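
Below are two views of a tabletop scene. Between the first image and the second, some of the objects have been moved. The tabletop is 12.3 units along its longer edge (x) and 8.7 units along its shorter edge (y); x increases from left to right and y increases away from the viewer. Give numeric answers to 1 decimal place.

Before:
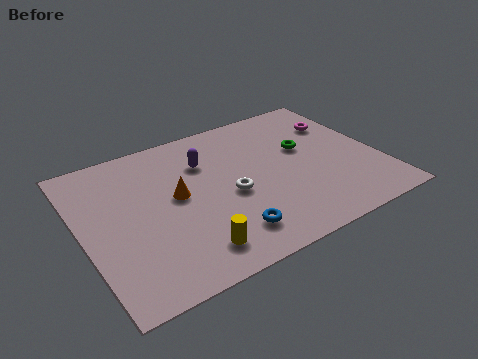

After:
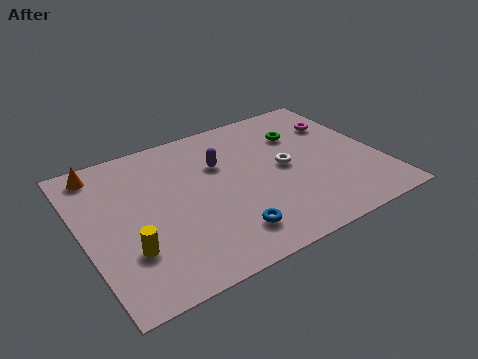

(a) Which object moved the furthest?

the orange cone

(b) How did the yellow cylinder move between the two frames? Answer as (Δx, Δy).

(-2.4, 1.1)

The yellow cylinder was at about (4.0, 1.5) and moved to about (1.6, 2.6).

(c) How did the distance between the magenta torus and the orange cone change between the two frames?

+2.7

The distance was about 7.4 in the first image and 10.1 in the second, so they moved 2.7 units further apart.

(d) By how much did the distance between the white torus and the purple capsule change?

+0.4

They were about 2.5 units apart before and 2.9 after — 0.4 units further apart.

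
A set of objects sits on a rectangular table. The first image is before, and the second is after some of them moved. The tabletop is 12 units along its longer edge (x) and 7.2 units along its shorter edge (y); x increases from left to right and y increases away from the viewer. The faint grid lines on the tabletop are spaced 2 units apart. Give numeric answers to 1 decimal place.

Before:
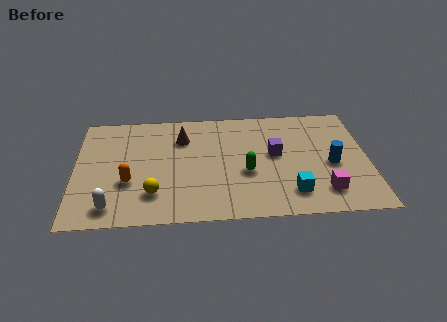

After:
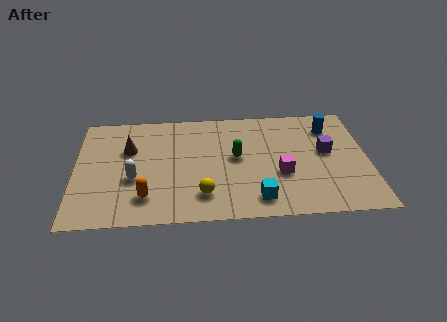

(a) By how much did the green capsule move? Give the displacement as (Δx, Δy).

(-0.4, 1.0)

The green capsule started near (7.0, 2.9) and ended near (6.6, 3.9).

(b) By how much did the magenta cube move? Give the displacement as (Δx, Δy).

(-1.7, 1.2)

The magenta cube was at about (10.1, 1.5) and moved to about (8.4, 2.7).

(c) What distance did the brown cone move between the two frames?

2.3

The brown cone moved from about (4.4, 5.3) to (2.2, 4.7), a distance of √(2.2² + 0.6²) ≈ 2.3.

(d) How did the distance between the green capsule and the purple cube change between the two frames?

+2.1

The distance was about 1.6 in the first image and 3.7 in the second, so they moved 2.1 units further apart.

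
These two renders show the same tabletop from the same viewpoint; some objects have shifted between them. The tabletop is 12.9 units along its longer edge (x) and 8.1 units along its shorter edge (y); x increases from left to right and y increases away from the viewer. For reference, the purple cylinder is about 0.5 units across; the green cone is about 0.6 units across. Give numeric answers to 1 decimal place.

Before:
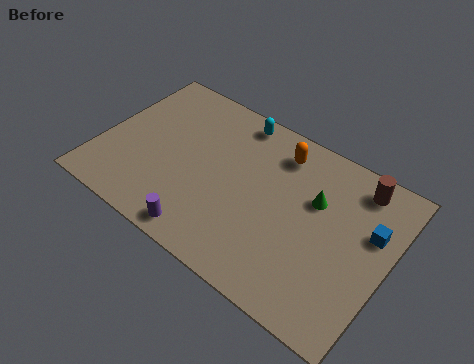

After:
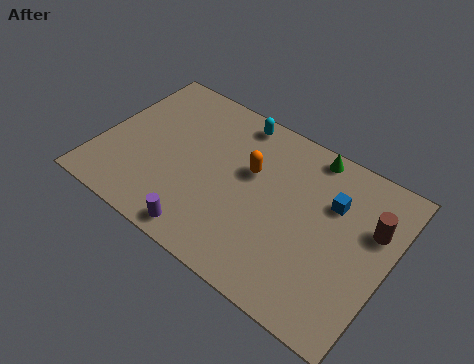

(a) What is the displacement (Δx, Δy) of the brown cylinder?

(0.9, -1.6)

The brown cylinder was at about (11.1, 6.9) and moved to about (12.0, 5.3).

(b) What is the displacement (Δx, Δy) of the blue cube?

(-1.8, 0.4)

From the two frames, the blue cube sits at roughly (12.0, 5.1) before and (10.2, 5.5) after.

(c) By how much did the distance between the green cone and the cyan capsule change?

-1.1

The distance was about 4.5 in the first image and 3.4 in the second, so they moved 1.1 units closer together.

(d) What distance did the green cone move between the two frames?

2.2

The green cone moved from about (9.5, 5.2) to (8.9, 7.3), a distance of √(0.6² + 2.1²) ≈ 2.2.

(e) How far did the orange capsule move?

1.9

The orange capsule moved from about (7.6, 6.6) to (6.6, 5.0), a distance of √(1.0² + 1.6²) ≈ 1.9.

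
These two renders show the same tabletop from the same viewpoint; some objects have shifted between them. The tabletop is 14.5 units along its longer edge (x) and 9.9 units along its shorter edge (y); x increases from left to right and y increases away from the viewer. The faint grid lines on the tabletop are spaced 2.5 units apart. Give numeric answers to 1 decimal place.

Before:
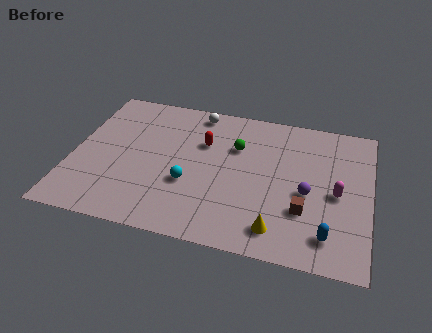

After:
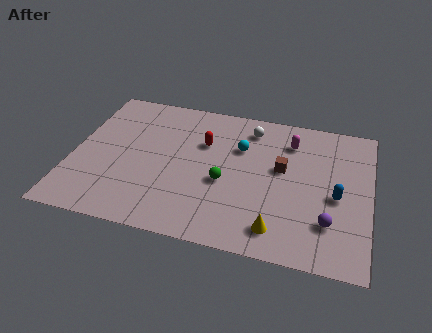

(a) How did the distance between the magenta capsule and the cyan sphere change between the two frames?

-4.6

Before: roughly 7.2 units apart; after: 2.6. That's 4.6 units closer together.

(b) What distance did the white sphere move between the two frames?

2.8

The white sphere was near (5.8, 8.8) before and (8.5, 8.2) after, so it travelled √(2.7² + 0.6²) ≈ 2.8 units.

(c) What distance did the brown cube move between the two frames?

2.9

The brown cube moved from about (11.4, 3.1) to (10.2, 5.7), a distance of √(1.2² + 2.6²) ≈ 2.9.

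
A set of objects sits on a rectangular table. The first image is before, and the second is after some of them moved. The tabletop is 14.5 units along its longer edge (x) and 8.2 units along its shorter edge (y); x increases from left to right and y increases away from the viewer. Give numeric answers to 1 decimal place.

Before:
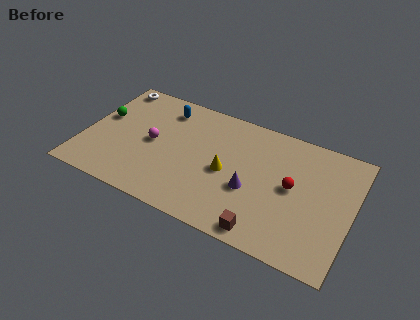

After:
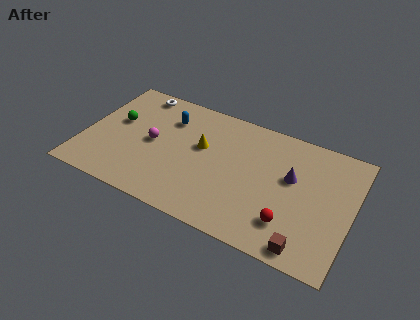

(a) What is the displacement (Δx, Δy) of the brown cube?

(2.2, 0.0)

From the two frames, the brown cube sits at roughly (10.2, 0.9) before and (12.4, 0.9) after.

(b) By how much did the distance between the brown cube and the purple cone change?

+1.7

The distance was about 2.5 in the first image and 4.2 in the second, so they moved 1.7 units further apart.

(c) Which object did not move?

the magenta sphere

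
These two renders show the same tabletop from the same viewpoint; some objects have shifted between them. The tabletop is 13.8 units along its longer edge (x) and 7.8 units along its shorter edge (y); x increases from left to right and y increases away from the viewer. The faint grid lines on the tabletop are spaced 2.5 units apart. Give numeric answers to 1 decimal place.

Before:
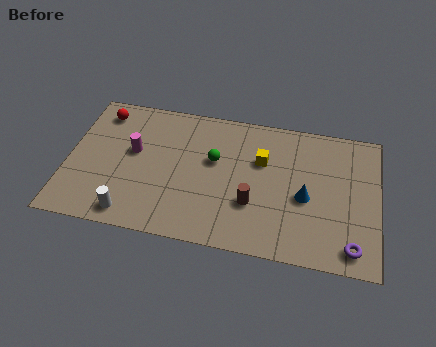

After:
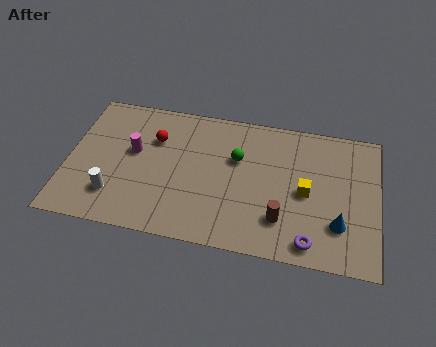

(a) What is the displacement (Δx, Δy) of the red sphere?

(2.5, -1.1)

From the two frames, the red sphere sits at roughly (1.3, 6.5) before and (3.8, 5.4) after.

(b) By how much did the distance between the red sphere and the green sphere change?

-1.8

The distance was about 5.5 in the first image and 3.7 in the second, so they moved 1.8 units closer together.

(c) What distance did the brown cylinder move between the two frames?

1.4

From (8.3, 2.6) to (9.6, 2.0), the brown cylinder covered √(1.3² + 0.6²) ≈ 1.4 units.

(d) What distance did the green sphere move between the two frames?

1.0

The green sphere moved from about (6.5, 4.7) to (7.5, 5.0), a distance of √(1.0² + 0.3²) ≈ 1.0.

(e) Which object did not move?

the magenta cylinder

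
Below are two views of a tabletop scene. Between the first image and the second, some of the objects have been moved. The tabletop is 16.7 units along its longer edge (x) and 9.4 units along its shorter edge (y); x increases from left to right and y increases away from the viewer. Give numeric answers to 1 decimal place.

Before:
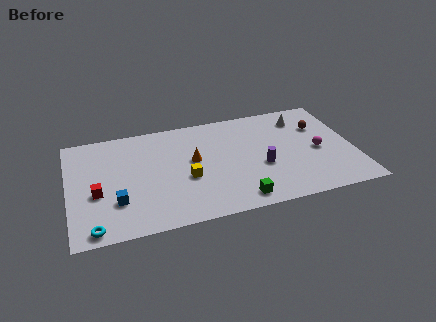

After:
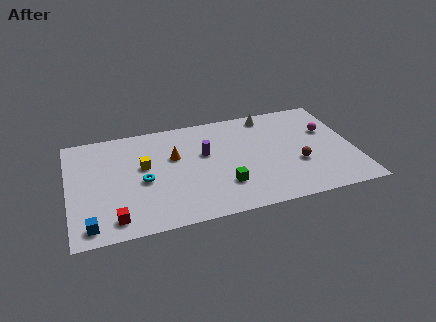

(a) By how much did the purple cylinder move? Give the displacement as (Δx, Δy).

(-3.2, 2.0)

From the two frames, the purple cylinder sits at roughly (11.2, 3.7) before and (8.0, 5.7) after.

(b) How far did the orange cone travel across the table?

1.3

From (7.3, 5.3) to (6.2, 5.9), the orange cone covered √(1.1² + 0.6²) ≈ 1.3 units.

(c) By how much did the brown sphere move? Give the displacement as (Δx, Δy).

(-1.6, -3.1)

The brown sphere started near (14.9, 6.5) and ended near (13.3, 3.4).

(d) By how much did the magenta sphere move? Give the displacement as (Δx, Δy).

(0.7, 1.7)

The magenta sphere was at about (14.6, 4.3) and moved to about (15.3, 6.0).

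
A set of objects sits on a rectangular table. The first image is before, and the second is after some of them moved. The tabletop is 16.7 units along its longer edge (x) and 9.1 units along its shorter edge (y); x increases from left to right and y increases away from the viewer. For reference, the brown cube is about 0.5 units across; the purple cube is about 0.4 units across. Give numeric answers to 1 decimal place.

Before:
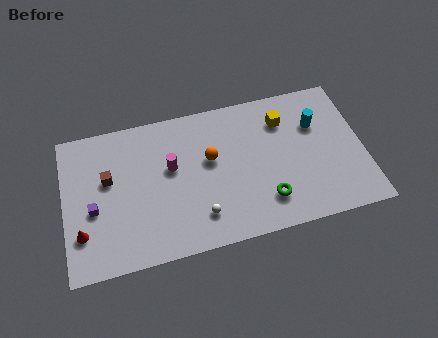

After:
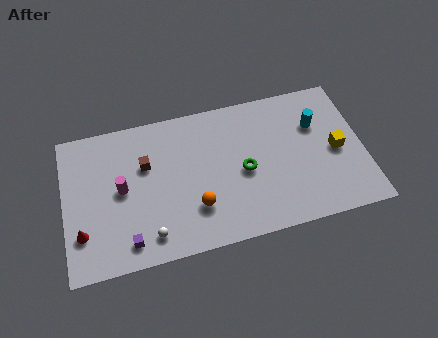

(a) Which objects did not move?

the red cone and the cyan cylinder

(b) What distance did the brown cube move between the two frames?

2.1

The brown cube was near (2.5, 5.5) before and (4.6, 5.9) after, so it travelled √(2.1² + 0.4²) ≈ 2.1 units.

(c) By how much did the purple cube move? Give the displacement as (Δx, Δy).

(1.8, -2.4)

The purple cube was at about (1.6, 3.8) and moved to about (3.4, 1.4).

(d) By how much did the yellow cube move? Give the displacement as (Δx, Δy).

(2.8, -2.6)

From the two frames, the yellow cube sits at roughly (12.4, 6.9) before and (15.2, 4.3) after.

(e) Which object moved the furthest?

the yellow cube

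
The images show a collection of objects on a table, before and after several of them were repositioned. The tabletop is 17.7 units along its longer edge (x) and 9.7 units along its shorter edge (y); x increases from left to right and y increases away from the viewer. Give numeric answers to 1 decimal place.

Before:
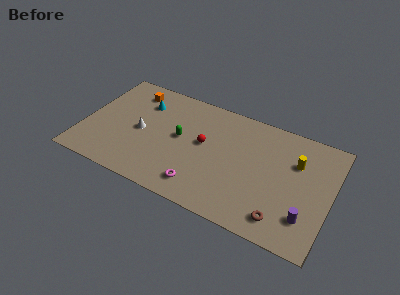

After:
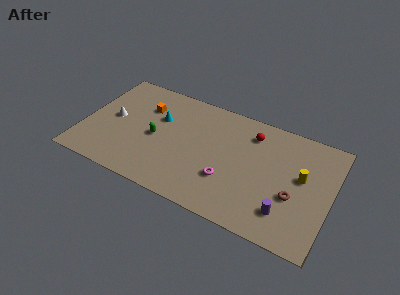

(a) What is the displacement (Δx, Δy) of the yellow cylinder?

(0.5, -1.1)

The yellow cylinder was at about (15.1, 6.6) and moved to about (15.6, 5.5).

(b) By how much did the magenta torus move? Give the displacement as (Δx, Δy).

(1.8, 1.4)

From the two frames, the magenta torus sits at roughly (8.8, 1.7) before and (10.6, 3.1) after.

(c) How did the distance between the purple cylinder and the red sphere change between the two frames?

-1.9

They were about 8.2 units apart before and 6.3 after — 1.9 units closer together.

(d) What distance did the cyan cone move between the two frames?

1.6

From (3.9, 7.2) to (5.2, 6.3), the cyan cone covered √(1.3² + 0.9²) ≈ 1.6 units.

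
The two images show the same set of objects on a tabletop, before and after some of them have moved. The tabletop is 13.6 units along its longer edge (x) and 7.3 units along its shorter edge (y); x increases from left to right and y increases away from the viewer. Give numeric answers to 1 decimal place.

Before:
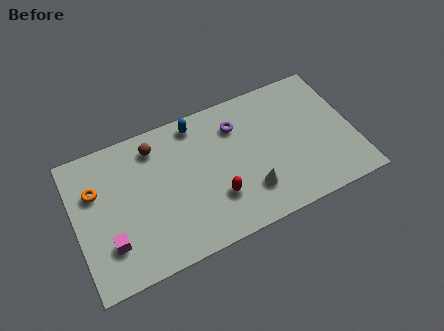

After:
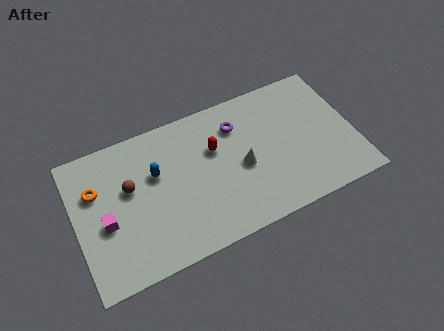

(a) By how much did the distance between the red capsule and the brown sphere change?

-0.4

Before: roughly 4.6 units apart; after: 4.2. That's 0.4 units closer together.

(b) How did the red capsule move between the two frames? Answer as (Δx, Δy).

(0.2, 2.5)

The red capsule started near (6.7, 2.2) and ended near (6.9, 4.7).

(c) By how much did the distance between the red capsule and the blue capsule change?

-1.3

They were about 4.2 units apart before and 2.9 after — 1.3 units closer together.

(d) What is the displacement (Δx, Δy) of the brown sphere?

(-1.4, -1.6)

The brown sphere was at about (4.1, 6.0) and moved to about (2.7, 4.4).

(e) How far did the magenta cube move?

1.1

The magenta cube moved from about (1.5, 2.0) to (1.4, 3.1), a distance of √(0.1² + 1.1²) ≈ 1.1.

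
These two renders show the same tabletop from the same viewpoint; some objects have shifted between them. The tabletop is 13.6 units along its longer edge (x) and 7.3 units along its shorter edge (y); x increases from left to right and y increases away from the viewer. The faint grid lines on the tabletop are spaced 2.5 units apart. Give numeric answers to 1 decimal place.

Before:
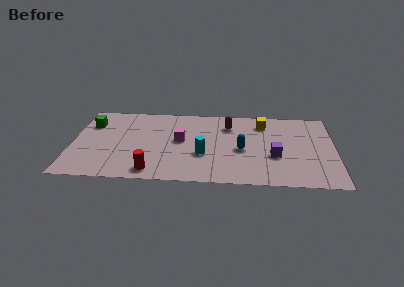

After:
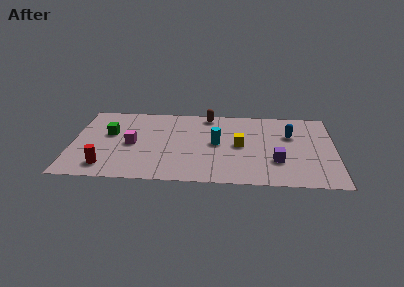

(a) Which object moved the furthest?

the blue capsule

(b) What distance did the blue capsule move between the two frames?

2.9

The blue capsule moved from about (8.8, 3.3) to (11.3, 4.8), a distance of √(2.5² + 1.5²) ≈ 2.9.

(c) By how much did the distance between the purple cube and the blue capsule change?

+0.8

The distance was about 1.8 in the first image and 2.6 in the second, so they moved 0.8 units further apart.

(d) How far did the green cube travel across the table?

1.3

The green cube was near (0.9, 5.3) before and (1.9, 4.4) after, so it travelled √(1.0² + 0.9²) ≈ 1.3 units.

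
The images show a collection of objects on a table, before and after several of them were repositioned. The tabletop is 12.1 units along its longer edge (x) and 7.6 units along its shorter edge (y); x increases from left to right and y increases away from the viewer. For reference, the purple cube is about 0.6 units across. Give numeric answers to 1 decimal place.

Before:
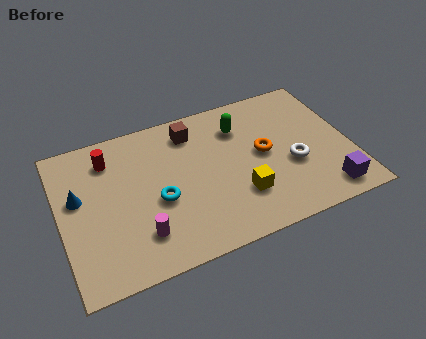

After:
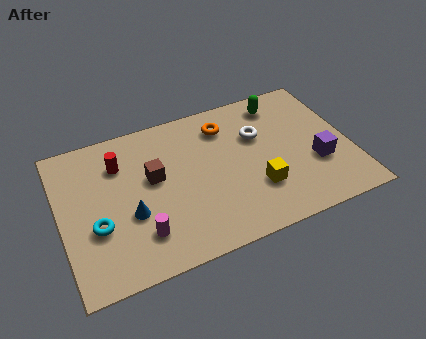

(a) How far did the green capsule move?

1.9

From (7.7, 5.7) to (9.5, 6.4), the green capsule covered √(1.8² + 0.7²) ≈ 1.9 units.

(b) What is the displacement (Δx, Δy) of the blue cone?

(2.0, -1.6)

The blue cone was at about (0.8, 4.5) and moved to about (2.8, 2.9).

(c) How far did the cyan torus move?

2.6

The cyan torus was near (4.0, 3.2) before and (1.4, 2.8) after, so it travelled √(2.6² + 0.4²) ≈ 2.6 units.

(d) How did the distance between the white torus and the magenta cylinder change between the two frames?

-0.4

The distance was about 6.6 in the first image and 6.2 in the second, so they moved 0.4 units closer together.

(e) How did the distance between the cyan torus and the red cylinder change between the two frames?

-0.3

The distance was about 3.3 in the first image and 3.0 in the second, so they moved 0.3 units closer together.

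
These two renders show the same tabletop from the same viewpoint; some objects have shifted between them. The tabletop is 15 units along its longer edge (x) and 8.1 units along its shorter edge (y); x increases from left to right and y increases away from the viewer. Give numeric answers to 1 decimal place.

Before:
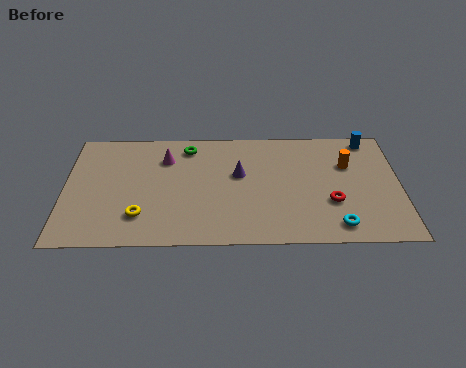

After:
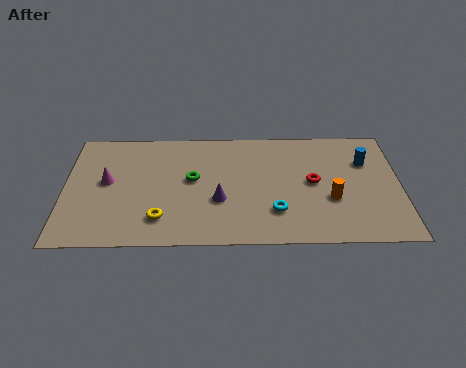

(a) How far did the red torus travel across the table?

1.6

From (11.9, 2.8) to (11.1, 4.2), the red torus covered √(0.8² + 1.4²) ≈ 1.6 units.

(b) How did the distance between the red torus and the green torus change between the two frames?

-2.1

Before: roughly 7.5 units apart; after: 5.4. That's 2.1 units closer together.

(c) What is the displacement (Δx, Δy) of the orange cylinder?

(-0.8, -2.4)

The orange cylinder was at about (12.7, 5.4) and moved to about (11.9, 3.0).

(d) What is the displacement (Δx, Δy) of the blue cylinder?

(-0.2, -1.6)

The blue cylinder was at about (13.7, 7.2) and moved to about (13.5, 5.6).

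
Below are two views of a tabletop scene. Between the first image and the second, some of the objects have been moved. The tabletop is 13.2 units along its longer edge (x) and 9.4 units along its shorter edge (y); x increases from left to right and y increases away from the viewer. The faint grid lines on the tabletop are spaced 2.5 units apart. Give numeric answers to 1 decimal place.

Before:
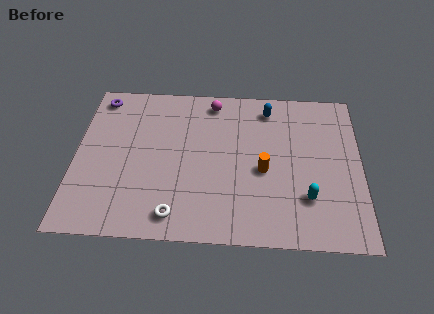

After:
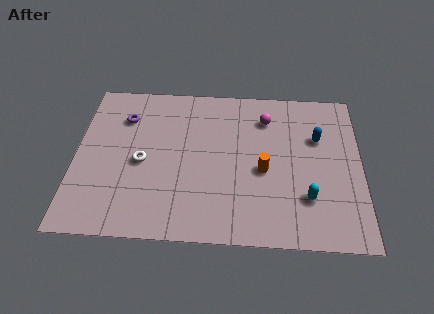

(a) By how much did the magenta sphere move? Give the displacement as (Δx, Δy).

(2.5, -0.9)

The magenta sphere was at about (6.3, 8.2) and moved to about (8.8, 7.3).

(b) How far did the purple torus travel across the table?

1.7

The purple torus was near (1.0, 8.2) before and (2.2, 7.0) after, so it travelled √(1.2² + 1.2²) ≈ 1.7 units.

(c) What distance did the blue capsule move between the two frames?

2.9

The blue capsule was near (8.9, 7.9) before and (11.2, 6.2) after, so it travelled √(2.3² + 1.7²) ≈ 2.9 units.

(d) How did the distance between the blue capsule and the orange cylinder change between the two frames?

-0.5

The distance was about 3.8 in the first image and 3.3 in the second, so they moved 0.5 units closer together.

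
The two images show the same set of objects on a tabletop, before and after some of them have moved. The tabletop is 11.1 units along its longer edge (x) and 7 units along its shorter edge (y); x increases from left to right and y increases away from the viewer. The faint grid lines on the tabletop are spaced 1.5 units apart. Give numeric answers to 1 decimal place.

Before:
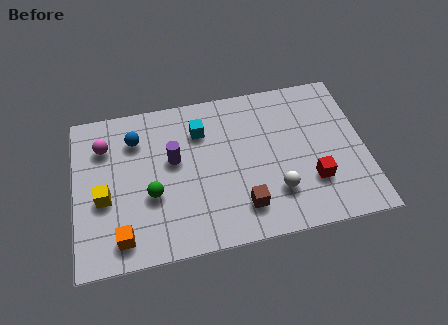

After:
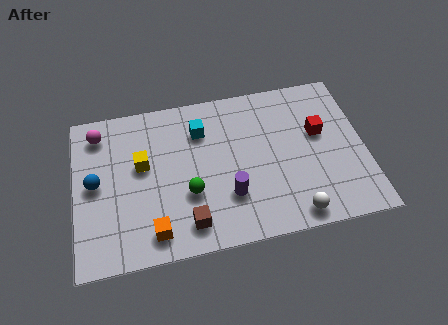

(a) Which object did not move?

the cyan cube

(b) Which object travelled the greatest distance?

the purple cylinder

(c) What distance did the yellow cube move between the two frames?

1.9

From (1.1, 2.9) to (2.6, 4.1), the yellow cube covered √(1.5² + 1.2²) ≈ 1.9 units.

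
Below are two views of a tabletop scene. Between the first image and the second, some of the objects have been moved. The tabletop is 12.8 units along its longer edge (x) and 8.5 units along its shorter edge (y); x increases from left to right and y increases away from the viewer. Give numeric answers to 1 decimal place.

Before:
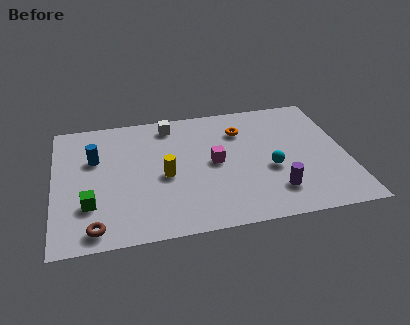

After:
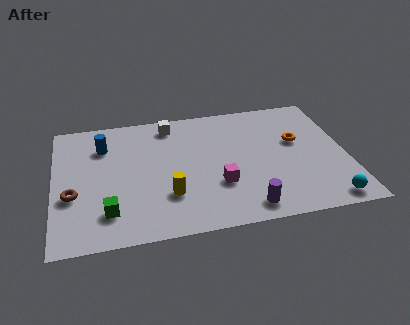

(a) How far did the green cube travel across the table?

1.0

From (1.5, 2.5) to (2.3, 1.9), the green cube covered √(0.8² + 0.6²) ≈ 1.0 units.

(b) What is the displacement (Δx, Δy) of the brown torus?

(-0.9, 2.2)

From the two frames, the brown torus sits at roughly (1.7, 1.0) before and (0.8, 3.2) after.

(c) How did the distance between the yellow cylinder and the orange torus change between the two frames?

+2.1

Before: roughly 4.3 units apart; after: 6.4. That's 2.1 units further apart.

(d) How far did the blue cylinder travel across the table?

0.9

The blue cylinder was near (1.8, 5.5) before and (2.2, 6.3) after, so it travelled √(0.4² + 0.8²) ≈ 0.9 units.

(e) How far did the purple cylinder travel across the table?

1.5

From (9.5, 1.9) to (8.2, 1.1), the purple cylinder covered √(1.3² + 0.8²) ≈ 1.5 units.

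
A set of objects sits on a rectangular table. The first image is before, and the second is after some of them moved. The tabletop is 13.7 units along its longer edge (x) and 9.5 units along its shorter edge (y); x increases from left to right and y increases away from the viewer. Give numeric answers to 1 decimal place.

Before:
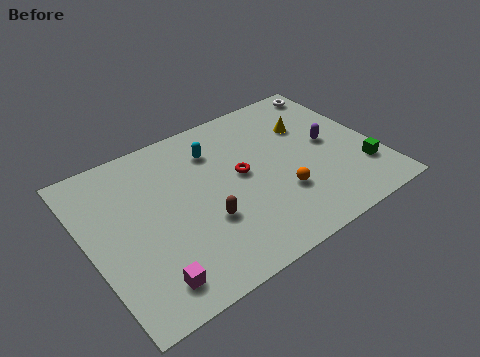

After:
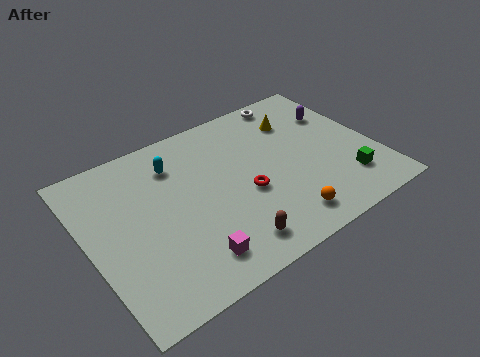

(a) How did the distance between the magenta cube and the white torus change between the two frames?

-3.2

They were about 12.6 units apart before and 9.4 after — 3.2 units closer together.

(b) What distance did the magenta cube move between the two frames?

2.0

From (2.2, 1.5) to (4.2, 1.7), the magenta cube covered √(2.0² + 0.2²) ≈ 2.0 units.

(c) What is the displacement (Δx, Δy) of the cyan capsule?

(-1.9, 0.1)

The cyan capsule was at about (6.4, 7.2) and moved to about (4.5, 7.3).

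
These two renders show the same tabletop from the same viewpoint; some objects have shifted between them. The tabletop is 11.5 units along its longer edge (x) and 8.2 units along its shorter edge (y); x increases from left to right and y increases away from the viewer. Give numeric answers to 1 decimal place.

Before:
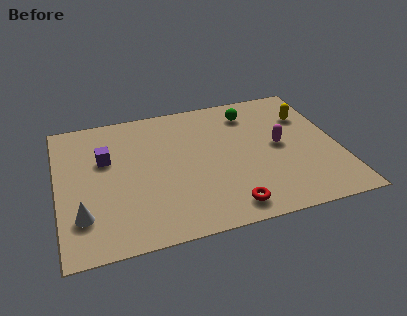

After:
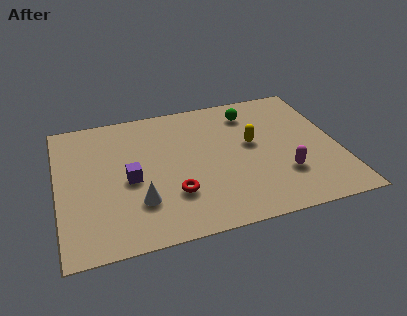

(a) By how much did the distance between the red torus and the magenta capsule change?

+0.6

They were about 3.9 units apart before and 4.5 after — 0.6 units further apart.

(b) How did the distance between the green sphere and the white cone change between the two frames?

-2.0

They were about 8.5 units apart before and 6.5 after — 2.0 units closer together.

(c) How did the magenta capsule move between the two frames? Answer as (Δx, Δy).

(0.0, -1.8)

The magenta capsule was at about (9.1, 4.2) and moved to about (9.1, 2.4).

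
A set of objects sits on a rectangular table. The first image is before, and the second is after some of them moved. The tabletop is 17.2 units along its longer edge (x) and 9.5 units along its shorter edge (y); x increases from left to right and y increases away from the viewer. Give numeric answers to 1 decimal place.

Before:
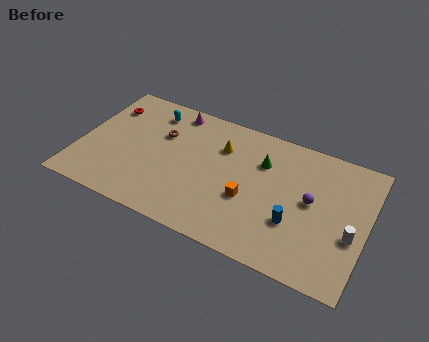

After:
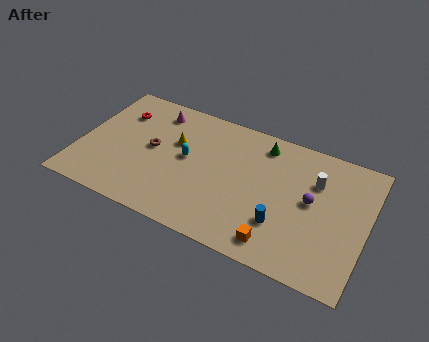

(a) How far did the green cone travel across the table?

1.3

The green cone moved from about (10.8, 6.7) to (10.7, 8.0), a distance of √(0.1² + 1.3²) ≈ 1.3.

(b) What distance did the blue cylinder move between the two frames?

0.8

The blue cylinder moved from about (13.1, 3.2) to (12.4, 2.8), a distance of √(0.7² + 0.4²) ≈ 0.8.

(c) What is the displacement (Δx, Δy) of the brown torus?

(-0.4, -1.3)

The brown torus started near (4.7, 6.3) and ended near (4.3, 5.0).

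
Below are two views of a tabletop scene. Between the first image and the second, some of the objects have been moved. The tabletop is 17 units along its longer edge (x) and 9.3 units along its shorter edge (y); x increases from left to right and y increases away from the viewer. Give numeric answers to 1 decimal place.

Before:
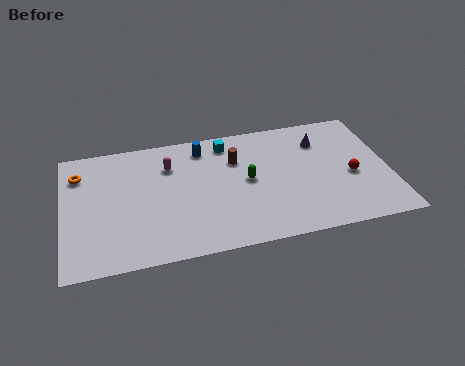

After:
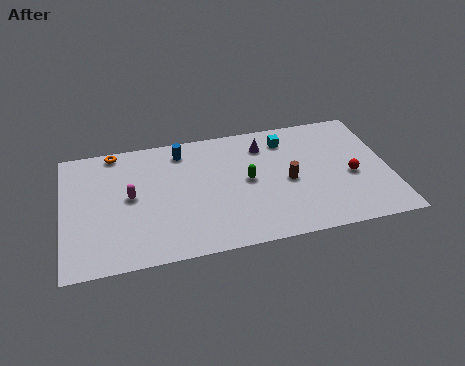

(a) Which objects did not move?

the green capsule and the red sphere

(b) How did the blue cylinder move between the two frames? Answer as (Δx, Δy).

(-1.1, 0.0)

The blue cylinder was at about (7.4, 7.8) and moved to about (6.3, 7.8).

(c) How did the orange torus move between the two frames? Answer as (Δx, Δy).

(1.9, 1.4)

From the two frames, the orange torus sits at roughly (0.9, 7.1) before and (2.8, 8.5) after.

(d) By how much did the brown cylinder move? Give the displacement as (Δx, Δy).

(2.6, -2.2)

The brown cylinder started near (9.1, 6.5) and ended near (11.7, 4.3).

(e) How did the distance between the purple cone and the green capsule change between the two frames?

-1.9

Before: roughly 4.6 units apart; after: 2.7. That's 1.9 units closer together.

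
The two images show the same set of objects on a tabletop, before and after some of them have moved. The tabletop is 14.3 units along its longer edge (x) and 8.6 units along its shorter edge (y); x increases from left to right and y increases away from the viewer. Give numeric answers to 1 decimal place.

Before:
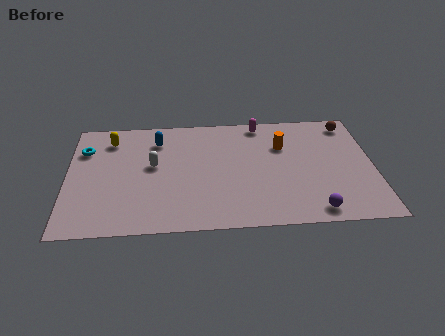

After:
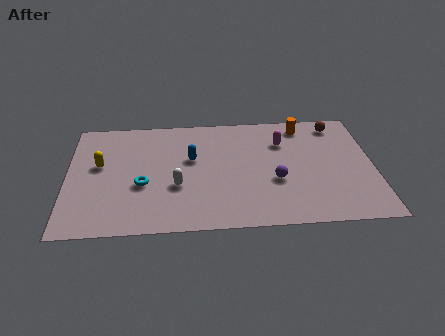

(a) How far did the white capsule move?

1.9

From (4.0, 4.8) to (5.1, 3.2), the white capsule covered √(1.1² + 1.6²) ≈ 1.9 units.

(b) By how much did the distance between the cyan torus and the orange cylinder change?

-0.7

They were about 9.3 units apart before and 8.6 after — 0.7 units closer together.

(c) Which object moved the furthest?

the cyan torus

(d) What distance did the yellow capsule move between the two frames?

2.0

The yellow capsule moved from about (2.0, 6.9) to (1.5, 5.0), a distance of √(0.5² + 1.9²) ≈ 2.0.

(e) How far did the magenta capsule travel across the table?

1.8

From (9.1, 7.7) to (10.1, 6.2), the magenta capsule covered √(1.0² + 1.5²) ≈ 1.8 units.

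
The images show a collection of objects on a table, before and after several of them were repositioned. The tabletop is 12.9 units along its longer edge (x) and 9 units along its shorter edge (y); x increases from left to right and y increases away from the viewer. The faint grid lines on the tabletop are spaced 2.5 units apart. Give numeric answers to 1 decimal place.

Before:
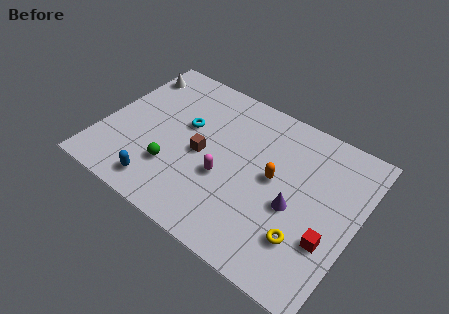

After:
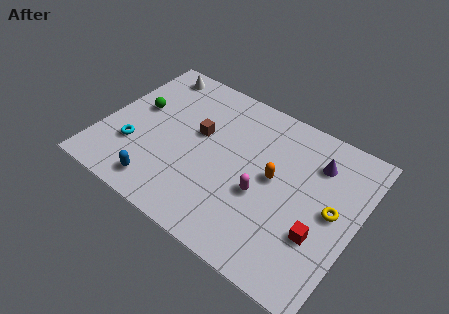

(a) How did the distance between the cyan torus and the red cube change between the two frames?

+1.3

Before: roughly 8.2 units apart; after: 9.5. That's 1.3 units further apart.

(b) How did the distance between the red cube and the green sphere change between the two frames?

+2.1

They were about 7.9 units apart before and 10.0 after — 2.1 units further apart.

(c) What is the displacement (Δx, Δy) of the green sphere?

(-2.4, 2.6)

The green sphere started near (3.9, 2.6) and ended near (1.5, 5.2).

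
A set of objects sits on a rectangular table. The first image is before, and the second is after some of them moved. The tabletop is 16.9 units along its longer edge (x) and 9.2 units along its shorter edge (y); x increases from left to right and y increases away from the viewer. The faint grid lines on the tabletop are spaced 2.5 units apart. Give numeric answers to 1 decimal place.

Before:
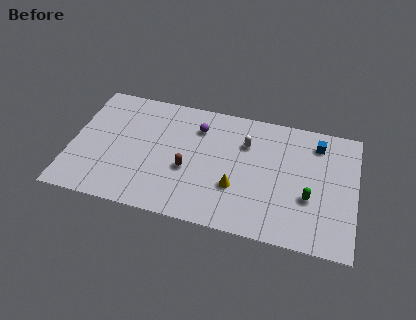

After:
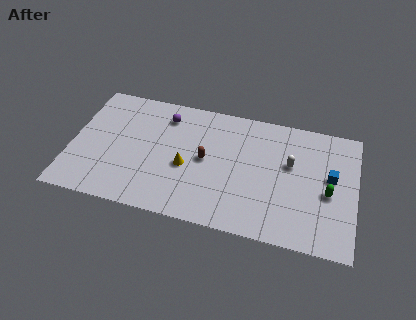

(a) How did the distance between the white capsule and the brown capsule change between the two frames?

+0.8

Before: roughly 4.3 units apart; after: 5.1. That's 0.8 units further apart.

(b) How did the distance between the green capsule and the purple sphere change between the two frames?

+2.8

The distance was about 7.7 in the first image and 10.5 in the second, so they moved 2.8 units further apart.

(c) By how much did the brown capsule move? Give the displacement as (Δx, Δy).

(1.0, 1.0)

The brown capsule started near (7.0, 3.7) and ended near (8.0, 4.7).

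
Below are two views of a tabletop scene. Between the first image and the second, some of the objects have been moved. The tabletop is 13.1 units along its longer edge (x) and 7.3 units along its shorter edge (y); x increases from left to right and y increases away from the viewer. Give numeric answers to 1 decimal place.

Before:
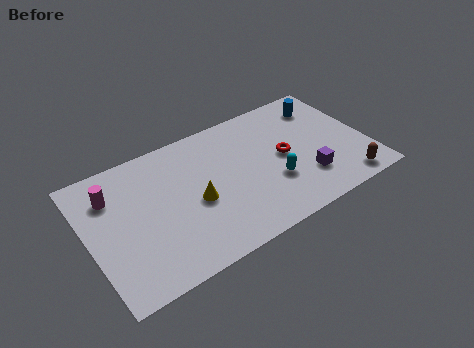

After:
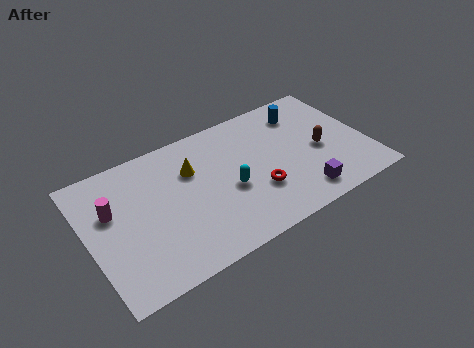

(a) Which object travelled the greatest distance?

the brown capsule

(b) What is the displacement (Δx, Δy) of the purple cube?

(-0.4, -0.8)

From the two frames, the purple cube sits at roughly (10.0, 2.0) before and (9.6, 1.2) after.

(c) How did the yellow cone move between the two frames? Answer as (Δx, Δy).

(0.1, 1.8)

The yellow cone started near (4.9, 3.2) and ended near (5.0, 5.0).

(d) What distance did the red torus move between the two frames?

2.0

From (9.2, 3.7) to (7.7, 2.4), the red torus covered √(1.5² + 1.3²) ≈ 2.0 units.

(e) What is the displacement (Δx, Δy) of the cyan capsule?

(-2.0, 0.6)

The cyan capsule was at about (8.5, 2.5) and moved to about (6.5, 3.1).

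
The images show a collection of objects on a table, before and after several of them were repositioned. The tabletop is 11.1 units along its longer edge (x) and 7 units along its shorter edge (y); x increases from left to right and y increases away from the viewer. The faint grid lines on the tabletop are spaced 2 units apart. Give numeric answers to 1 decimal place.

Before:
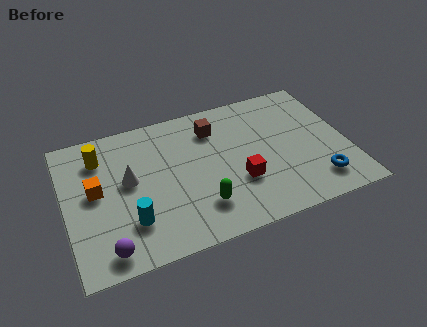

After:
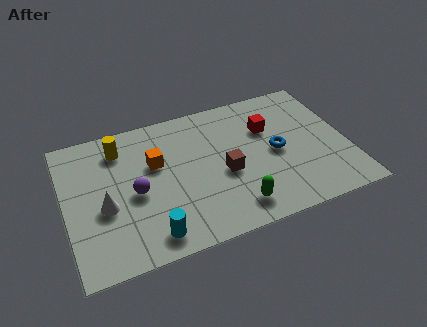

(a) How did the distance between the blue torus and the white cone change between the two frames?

-0.8

The distance was about 7.6 in the first image and 6.8 in the second, so they moved 0.8 units closer together.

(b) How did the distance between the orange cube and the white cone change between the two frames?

+1.3

Before: roughly 1.3 units apart; after: 2.6. That's 1.3 units further apart.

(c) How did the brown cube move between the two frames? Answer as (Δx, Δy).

(0.2, -2.4)

The brown cube started near (6.0, 5.4) and ended near (6.2, 3.0).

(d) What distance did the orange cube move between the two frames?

2.5

From (1.2, 3.8) to (3.6, 4.4), the orange cube covered √(2.4² + 0.6²) ≈ 2.5 units.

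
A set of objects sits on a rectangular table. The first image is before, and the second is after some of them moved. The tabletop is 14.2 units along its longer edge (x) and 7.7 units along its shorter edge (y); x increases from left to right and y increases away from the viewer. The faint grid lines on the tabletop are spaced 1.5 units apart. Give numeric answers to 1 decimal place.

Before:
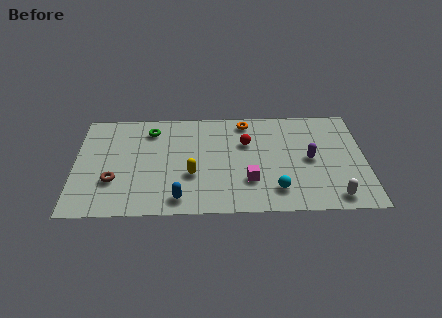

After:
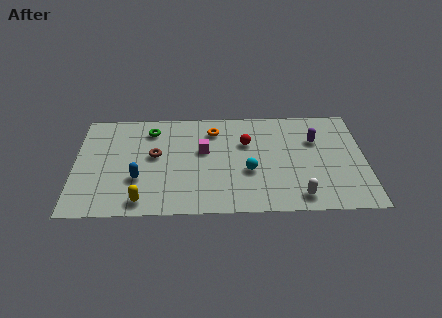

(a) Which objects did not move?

the red sphere and the green torus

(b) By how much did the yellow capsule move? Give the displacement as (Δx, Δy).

(-2.4, -1.8)

The yellow capsule started near (5.7, 2.8) and ended near (3.3, 1.0).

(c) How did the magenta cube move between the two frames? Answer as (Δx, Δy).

(-2.2, 2.3)

The magenta cube started near (8.5, 2.3) and ended near (6.3, 4.6).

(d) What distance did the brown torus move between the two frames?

2.7

From (1.9, 2.5) to (3.9, 4.3), the brown torus covered √(2.0² + 1.8²) ≈ 2.7 units.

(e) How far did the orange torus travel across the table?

1.7

The orange torus moved from about (8.4, 6.7) to (6.8, 6.1), a distance of √(1.6² + 0.6²) ≈ 1.7.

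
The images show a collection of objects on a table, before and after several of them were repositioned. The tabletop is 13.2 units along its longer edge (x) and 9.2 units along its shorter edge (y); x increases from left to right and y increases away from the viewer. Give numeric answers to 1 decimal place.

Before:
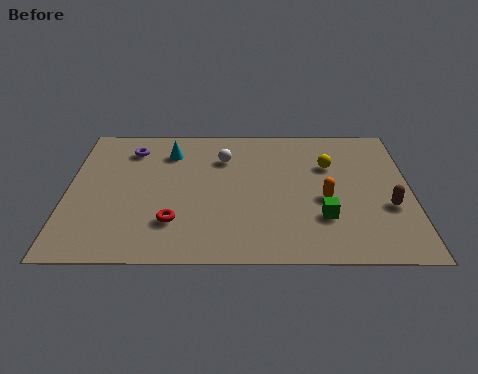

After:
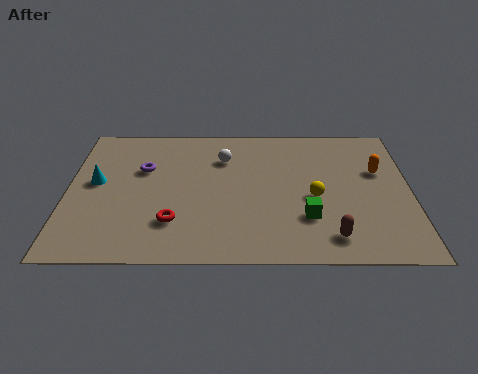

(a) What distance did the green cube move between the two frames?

0.6

From (9.8, 2.7) to (9.2, 2.7), the green cube covered √(0.6² + 0.0²) ≈ 0.6 units.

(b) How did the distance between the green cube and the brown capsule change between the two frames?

-1.1

The distance was about 2.6 in the first image and 1.5 in the second, so they moved 1.1 units closer together.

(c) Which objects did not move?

the white sphere and the red torus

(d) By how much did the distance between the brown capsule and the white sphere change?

-0.5

The distance was about 7.1 in the first image and 6.6 in the second, so they moved 0.5 units closer together.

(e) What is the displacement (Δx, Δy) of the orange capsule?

(2.1, 1.9)

The orange capsule was at about (9.9, 3.9) and moved to about (12.0, 5.8).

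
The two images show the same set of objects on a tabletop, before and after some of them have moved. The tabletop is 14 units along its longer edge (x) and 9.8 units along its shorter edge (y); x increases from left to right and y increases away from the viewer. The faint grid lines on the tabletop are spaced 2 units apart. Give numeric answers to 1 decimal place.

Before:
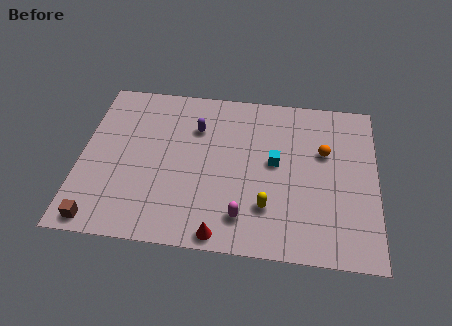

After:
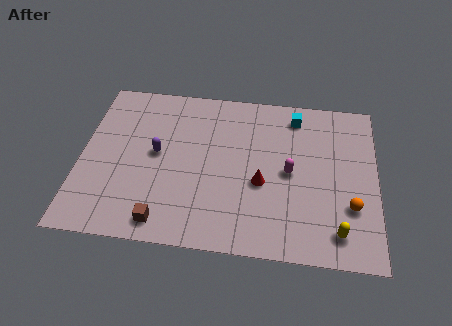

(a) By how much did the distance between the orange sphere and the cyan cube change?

+3.4

They were about 2.5 units apart before and 5.9 after — 3.4 units further apart.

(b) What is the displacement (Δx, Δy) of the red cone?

(1.8, 3.2)

The red cone was at about (6.8, 0.8) and moved to about (8.6, 4.0).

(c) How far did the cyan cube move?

3.1

From (9.2, 5.3) to (10.1, 8.3), the cyan cube covered √(0.9² + 3.0²) ≈ 3.1 units.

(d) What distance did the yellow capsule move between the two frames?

3.4

The yellow capsule was near (8.9, 2.6) before and (12.2, 1.6) after, so it travelled √(3.3² + 1.0²) ≈ 3.4 units.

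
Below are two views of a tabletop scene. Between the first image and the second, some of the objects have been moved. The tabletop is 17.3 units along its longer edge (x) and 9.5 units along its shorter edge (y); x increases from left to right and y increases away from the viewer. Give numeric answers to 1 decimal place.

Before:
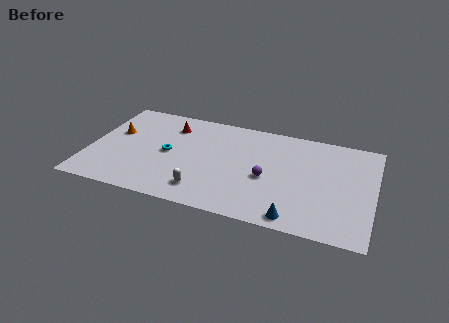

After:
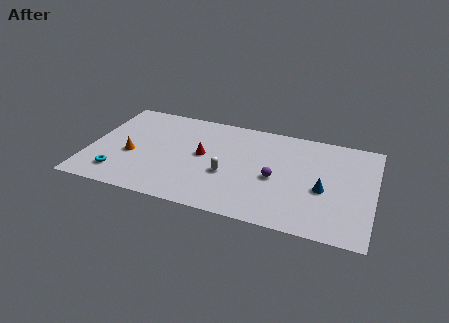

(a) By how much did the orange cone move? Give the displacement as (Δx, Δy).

(1.2, -1.9)

From the two frames, the orange cone sits at roughly (1.4, 5.8) before and (2.6, 3.9) after.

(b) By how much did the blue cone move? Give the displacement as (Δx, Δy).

(1.5, 3.0)

From the two frames, the blue cone sits at roughly (12.8, 1.0) before and (14.3, 4.0) after.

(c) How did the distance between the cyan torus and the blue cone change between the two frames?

+3.7

They were about 8.8 units apart before and 12.5 after — 3.7 units further apart.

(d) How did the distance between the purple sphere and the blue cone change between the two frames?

-0.7

They were about 3.6 units apart before and 2.9 after — 0.7 units closer together.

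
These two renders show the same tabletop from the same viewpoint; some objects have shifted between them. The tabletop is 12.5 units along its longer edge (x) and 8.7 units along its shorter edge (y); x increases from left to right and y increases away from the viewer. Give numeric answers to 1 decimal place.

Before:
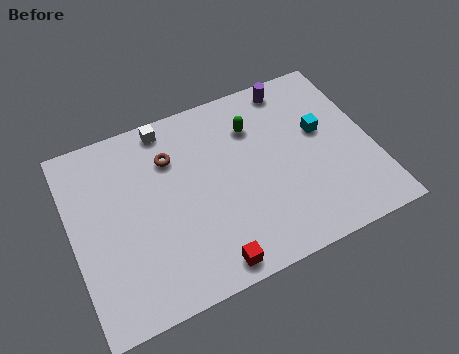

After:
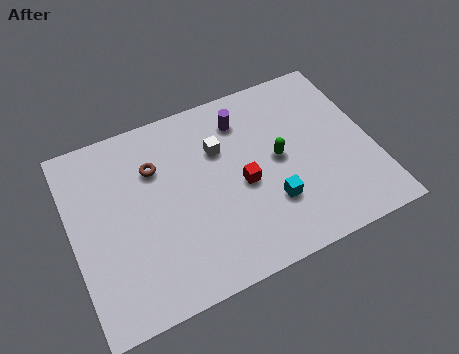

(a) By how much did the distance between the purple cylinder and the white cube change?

-3.8

Before: roughly 5.3 units apart; after: 1.5. That's 3.8 units closer together.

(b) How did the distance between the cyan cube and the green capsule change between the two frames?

-1.0

Before: roughly 3.0 units apart; after: 2.0. That's 1.0 units closer together.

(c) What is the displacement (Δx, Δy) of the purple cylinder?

(-2.2, -0.8)

The purple cylinder was at about (9.6, 7.7) and moved to about (7.4, 6.9).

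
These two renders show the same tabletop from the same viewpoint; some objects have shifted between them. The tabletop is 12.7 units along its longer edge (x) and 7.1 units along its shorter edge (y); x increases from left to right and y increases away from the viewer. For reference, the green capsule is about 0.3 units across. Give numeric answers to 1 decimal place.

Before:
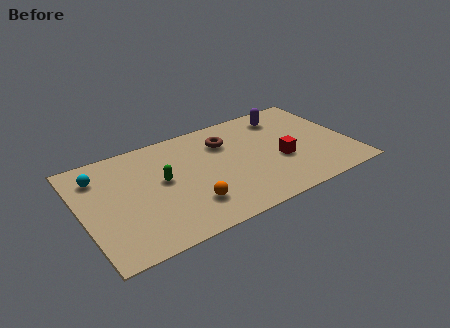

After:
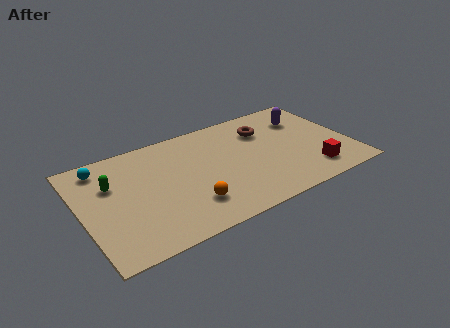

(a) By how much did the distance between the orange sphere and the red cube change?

+1.2

They were about 4.6 units apart before and 5.8 after — 1.2 units further apart.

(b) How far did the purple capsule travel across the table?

1.1

The purple capsule was near (10.0, 5.8) before and (10.9, 5.2) after, so it travelled √(0.9² + 0.6²) ≈ 1.1 units.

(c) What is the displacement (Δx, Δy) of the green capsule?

(-2.3, 0.8)

The green capsule started near (3.8, 3.9) and ended near (1.5, 4.7).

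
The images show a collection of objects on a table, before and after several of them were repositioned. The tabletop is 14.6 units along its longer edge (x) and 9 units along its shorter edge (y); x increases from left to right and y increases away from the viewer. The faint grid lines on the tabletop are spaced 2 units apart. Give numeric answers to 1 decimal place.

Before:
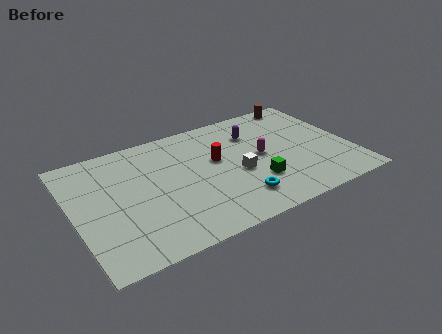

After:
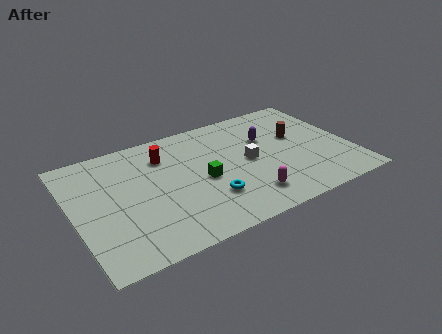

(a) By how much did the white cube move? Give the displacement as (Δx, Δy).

(0.7, 0.7)

The white cube started near (8.5, 3.8) and ended near (9.2, 4.5).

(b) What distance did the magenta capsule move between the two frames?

3.0

From (9.9, 4.6) to (8.7, 1.8), the magenta capsule covered √(1.2² + 2.8²) ≈ 3.0 units.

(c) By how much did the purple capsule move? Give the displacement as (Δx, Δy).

(0.6, -0.7)

The purple capsule was at about (9.8, 6.6) and moved to about (10.4, 5.9).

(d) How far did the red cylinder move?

3.0

The red cylinder moved from about (7.6, 5.3) to (5.0, 6.8), a distance of √(2.6² + 1.5²) ≈ 3.0.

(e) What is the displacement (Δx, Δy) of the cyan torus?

(-1.4, 0.7)

From the two frames, the cyan torus sits at roughly (8.2, 1.9) before and (6.8, 2.6) after.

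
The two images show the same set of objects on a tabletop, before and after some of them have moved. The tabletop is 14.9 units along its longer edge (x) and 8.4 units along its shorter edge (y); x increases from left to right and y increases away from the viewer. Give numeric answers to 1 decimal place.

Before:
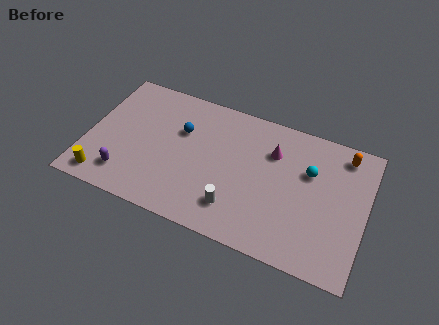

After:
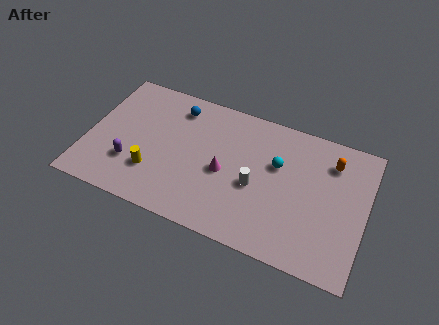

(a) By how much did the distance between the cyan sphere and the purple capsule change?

-2.1

They were about 10.2 units apart before and 8.1 after — 2.1 units closer together.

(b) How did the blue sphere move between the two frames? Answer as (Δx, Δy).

(-0.4, 1.4)

From the two frames, the blue sphere sits at roughly (4.9, 5.5) before and (4.5, 6.9) after.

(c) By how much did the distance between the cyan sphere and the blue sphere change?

-1.1

The distance was about 6.9 in the first image and 5.8 in the second, so they moved 1.1 units closer together.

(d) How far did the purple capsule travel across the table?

0.8

The purple capsule was near (2.3, 1.7) before and (2.5, 2.5) after, so it travelled √(0.2² + 0.8²) ≈ 0.8 units.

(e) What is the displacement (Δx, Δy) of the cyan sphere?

(-1.7, -0.2)

From the two frames, the cyan sphere sits at roughly (11.8, 5.5) before and (10.1, 5.3) after.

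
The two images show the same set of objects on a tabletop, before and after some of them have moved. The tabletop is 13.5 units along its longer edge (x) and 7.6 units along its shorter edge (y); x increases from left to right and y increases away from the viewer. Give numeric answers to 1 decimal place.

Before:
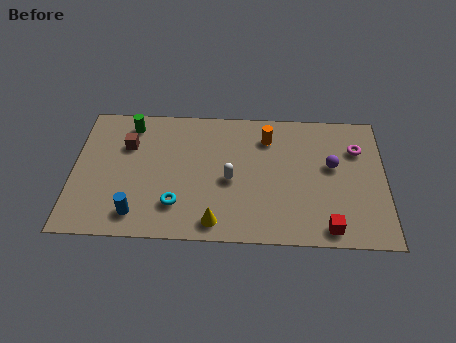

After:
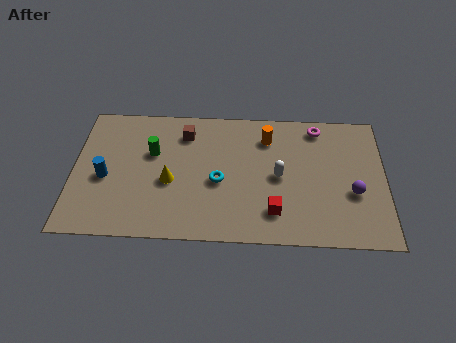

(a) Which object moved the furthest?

the yellow cone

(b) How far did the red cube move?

2.4

The red cube was near (11.0, 0.9) before and (8.7, 1.7) after, so it travelled √(2.3² + 0.8²) ≈ 2.4 units.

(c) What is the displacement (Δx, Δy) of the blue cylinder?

(-1.4, 2.0)

The blue cylinder started near (2.8, 1.3) and ended near (1.4, 3.3).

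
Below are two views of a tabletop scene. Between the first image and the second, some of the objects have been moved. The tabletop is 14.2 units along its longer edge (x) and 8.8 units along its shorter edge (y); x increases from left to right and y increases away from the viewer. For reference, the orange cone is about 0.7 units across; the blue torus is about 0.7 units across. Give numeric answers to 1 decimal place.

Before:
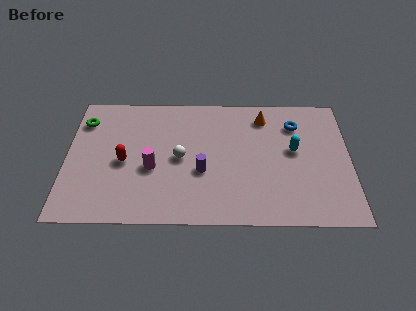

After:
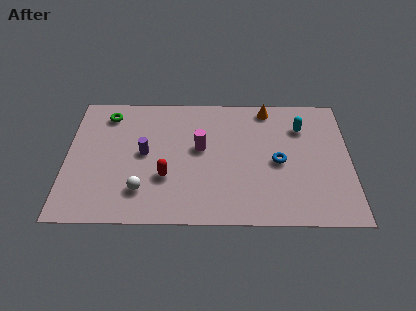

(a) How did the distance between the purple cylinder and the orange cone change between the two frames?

+2.1

They were about 4.9 units apart before and 7.0 after — 2.1 units further apart.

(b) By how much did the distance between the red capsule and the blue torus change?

-3.3

They were about 9.0 units apart before and 5.7 after — 3.3 units closer together.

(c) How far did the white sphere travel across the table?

2.9

The white sphere moved from about (5.7, 4.3) to (3.8, 2.1), a distance of √(1.9² + 2.2²) ≈ 2.9.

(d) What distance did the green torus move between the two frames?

1.3

The green torus was near (0.8, 6.8) before and (2.0, 7.3) after, so it travelled √(1.2² + 0.5²) ≈ 1.3 units.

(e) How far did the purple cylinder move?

3.1

From (6.8, 3.4) to (3.9, 4.6), the purple cylinder covered √(2.9² + 1.2²) ≈ 3.1 units.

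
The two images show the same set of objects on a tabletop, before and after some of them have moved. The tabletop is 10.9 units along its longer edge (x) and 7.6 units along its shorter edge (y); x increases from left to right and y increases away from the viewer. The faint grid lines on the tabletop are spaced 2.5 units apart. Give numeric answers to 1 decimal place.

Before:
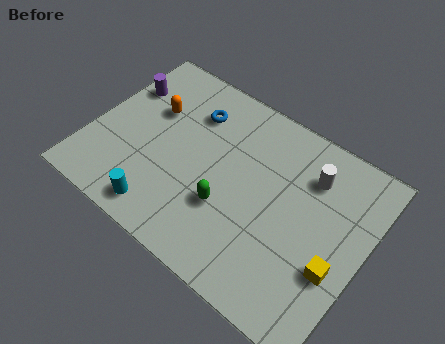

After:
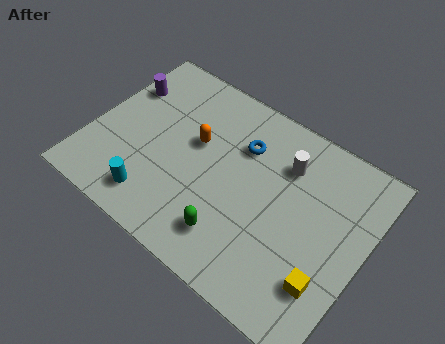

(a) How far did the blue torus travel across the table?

2.1

From (3.6, 5.7) to (5.7, 5.4), the blue torus covered √(2.1² + 0.3²) ≈ 2.1 units.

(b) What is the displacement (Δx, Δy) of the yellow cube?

(-0.2, -0.7)

The yellow cube was at about (10.0, 2.7) and moved to about (9.8, 2.0).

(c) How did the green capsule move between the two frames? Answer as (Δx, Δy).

(0.4, -1.0)

From the two frames, the green capsule sits at roughly (5.7, 2.6) before and (6.1, 1.6) after.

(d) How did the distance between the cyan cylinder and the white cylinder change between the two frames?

-0.7

The distance was about 6.9 in the first image and 6.2 in the second, so they moved 0.7 units closer together.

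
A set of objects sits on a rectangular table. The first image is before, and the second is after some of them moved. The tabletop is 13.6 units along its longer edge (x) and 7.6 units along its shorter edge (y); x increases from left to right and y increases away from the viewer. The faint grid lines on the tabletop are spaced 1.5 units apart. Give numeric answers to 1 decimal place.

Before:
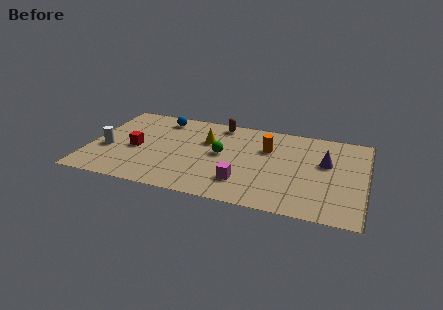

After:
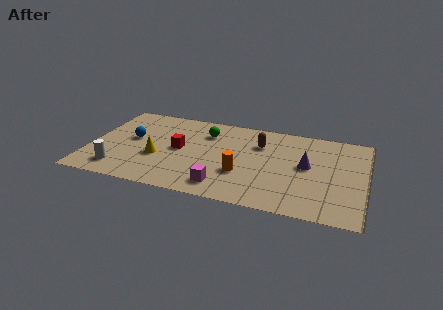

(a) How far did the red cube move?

2.2

The red cube moved from about (2.3, 3.4) to (4.4, 3.9), a distance of √(2.1² + 0.5²) ≈ 2.2.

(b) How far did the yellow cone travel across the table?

3.1

The yellow cone was near (5.7, 5.0) before and (3.4, 2.9) after, so it travelled √(2.3² + 2.1²) ≈ 3.1 units.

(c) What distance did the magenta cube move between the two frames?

1.1

The magenta cube was near (7.7, 1.9) before and (6.8, 1.3) after, so it travelled √(0.9² + 0.6²) ≈ 1.1 units.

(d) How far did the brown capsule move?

2.5

The brown capsule moved from about (6.2, 6.7) to (8.3, 5.4), a distance of √(2.1² + 1.3²) ≈ 2.5.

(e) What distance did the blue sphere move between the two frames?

2.6

The blue sphere was near (3.3, 6.4) before and (2.0, 4.2) after, so it travelled √(1.3² + 2.2²) ≈ 2.6 units.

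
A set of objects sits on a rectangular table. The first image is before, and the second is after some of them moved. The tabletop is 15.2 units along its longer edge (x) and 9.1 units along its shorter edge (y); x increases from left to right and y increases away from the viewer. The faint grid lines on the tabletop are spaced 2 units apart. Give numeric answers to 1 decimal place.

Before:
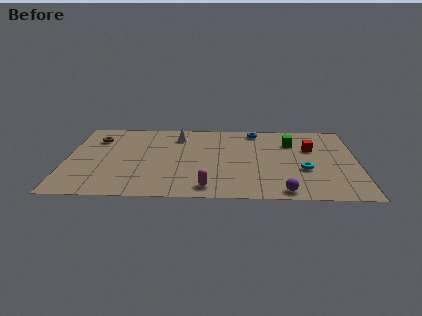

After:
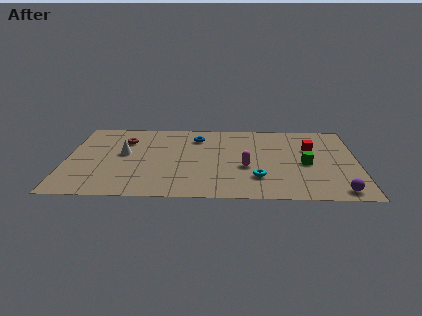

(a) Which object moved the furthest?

the white cone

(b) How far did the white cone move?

3.6

The white cone was near (5.8, 7.2) before and (3.0, 5.0) after, so it travelled √(2.8² + 2.2²) ≈ 3.6 units.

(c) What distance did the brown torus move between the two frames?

1.5

The brown torus moved from about (1.5, 6.8) to (3.0, 6.6), a distance of √(1.5² + 0.2²) ≈ 1.5.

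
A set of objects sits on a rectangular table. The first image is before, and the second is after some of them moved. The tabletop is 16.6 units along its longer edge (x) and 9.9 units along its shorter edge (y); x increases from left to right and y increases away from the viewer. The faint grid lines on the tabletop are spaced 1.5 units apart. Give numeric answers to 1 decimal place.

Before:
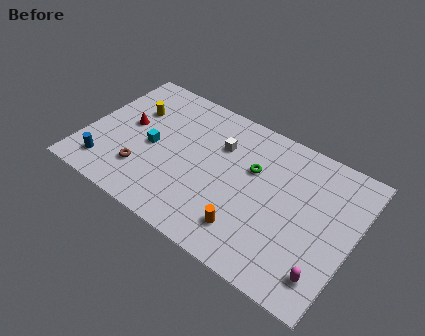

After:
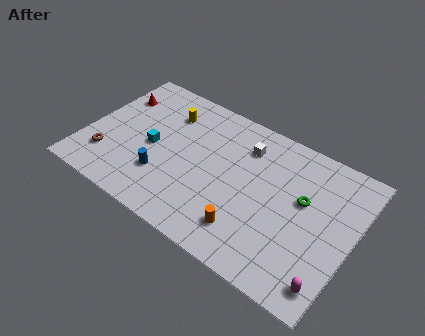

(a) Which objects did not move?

the cyan cube and the orange cylinder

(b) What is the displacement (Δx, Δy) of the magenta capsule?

(0.3, -0.4)

The magenta capsule was at about (15.4, 1.9) and moved to about (15.7, 1.5).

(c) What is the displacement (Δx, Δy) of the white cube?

(1.5, 0.7)

The white cube was at about (8.0, 6.9) and moved to about (9.5, 7.6).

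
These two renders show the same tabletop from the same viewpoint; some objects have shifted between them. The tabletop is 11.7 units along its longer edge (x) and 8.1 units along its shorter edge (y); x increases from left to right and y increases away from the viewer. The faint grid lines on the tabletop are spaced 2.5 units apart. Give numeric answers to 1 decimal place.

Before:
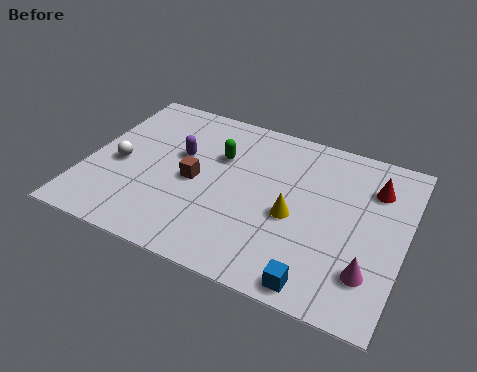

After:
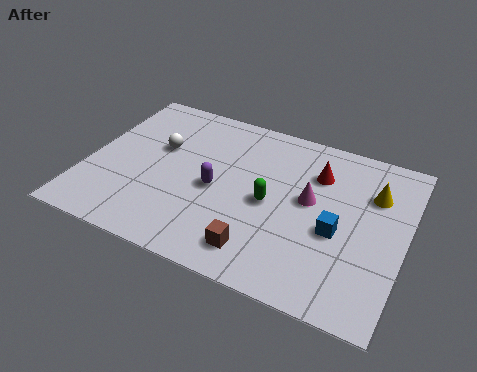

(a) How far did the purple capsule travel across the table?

1.9

From (3.3, 4.9) to (4.8, 3.7), the purple capsule covered √(1.5² + 1.2²) ≈ 1.9 units.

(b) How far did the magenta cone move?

3.5

The magenta cone was near (10.6, 2.0) before and (8.2, 4.5) after, so it travelled √(2.4² + 2.5²) ≈ 3.5 units.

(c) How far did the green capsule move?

2.6

The green capsule moved from about (4.7, 5.4) to (6.8, 3.8), a distance of √(2.1² + 1.6²) ≈ 2.6.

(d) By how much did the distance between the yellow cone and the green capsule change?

+0.5

They were about 3.6 units apart before and 4.1 after — 0.5 units further apart.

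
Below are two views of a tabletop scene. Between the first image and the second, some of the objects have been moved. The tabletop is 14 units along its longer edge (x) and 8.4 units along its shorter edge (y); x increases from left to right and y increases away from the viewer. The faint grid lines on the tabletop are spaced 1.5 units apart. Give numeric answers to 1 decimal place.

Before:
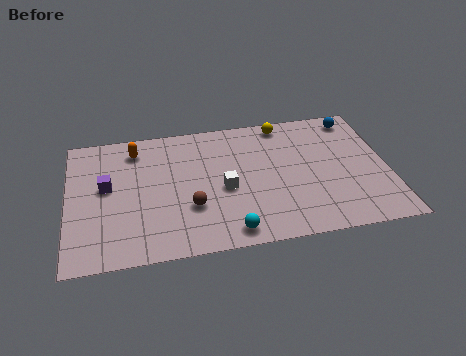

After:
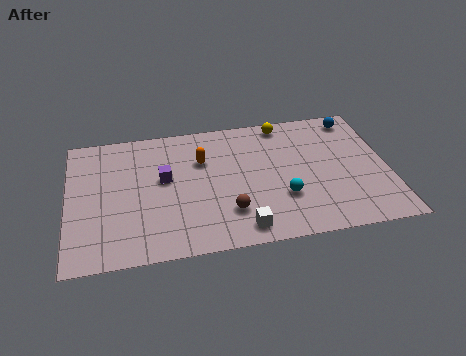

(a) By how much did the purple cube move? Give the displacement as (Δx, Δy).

(2.5, 0.1)

The purple cube was at about (1.7, 4.7) and moved to about (4.2, 4.8).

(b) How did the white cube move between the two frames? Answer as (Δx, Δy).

(0.6, -2.6)

The white cube was at about (6.8, 3.7) and moved to about (7.4, 1.1).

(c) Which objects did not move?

the yellow sphere and the blue sphere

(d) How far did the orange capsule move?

3.1

From (3.0, 6.9) to (5.9, 5.7), the orange capsule covered √(2.9² + 1.2²) ≈ 3.1 units.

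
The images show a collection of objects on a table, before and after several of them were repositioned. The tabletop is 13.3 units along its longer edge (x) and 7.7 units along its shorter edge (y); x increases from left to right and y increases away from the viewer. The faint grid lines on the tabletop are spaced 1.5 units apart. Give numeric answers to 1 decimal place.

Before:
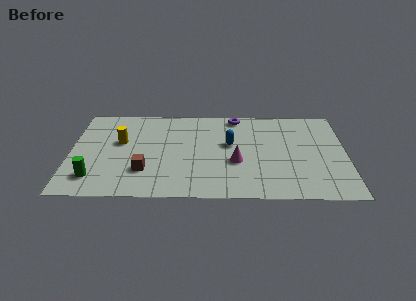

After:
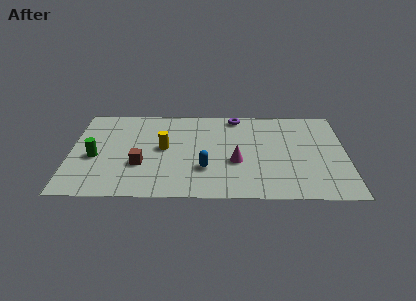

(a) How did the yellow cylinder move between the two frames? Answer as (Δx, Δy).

(2.1, -0.5)

The yellow cylinder was at about (2.4, 4.6) and moved to about (4.5, 4.1).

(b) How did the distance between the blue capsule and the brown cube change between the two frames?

-1.6

They were about 4.7 units apart before and 3.1 after — 1.6 units closer together.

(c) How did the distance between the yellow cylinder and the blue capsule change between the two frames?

-2.7

Before: roughly 5.3 units apart; after: 2.6. That's 2.7 units closer together.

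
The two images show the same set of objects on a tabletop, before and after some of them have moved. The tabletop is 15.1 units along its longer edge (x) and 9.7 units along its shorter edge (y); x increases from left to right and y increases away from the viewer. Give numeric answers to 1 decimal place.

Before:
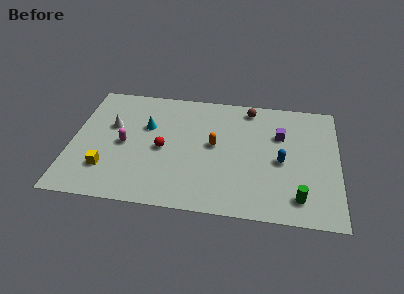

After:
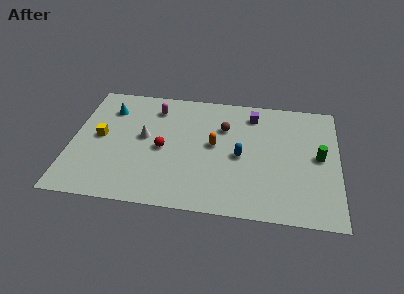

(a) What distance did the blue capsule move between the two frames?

2.3

The blue capsule moved from about (11.9, 4.4) to (9.6, 4.5), a distance of √(2.3² + 0.1²) ≈ 2.3.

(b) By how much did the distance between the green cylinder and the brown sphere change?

-1.7

Before: roughly 7.4 units apart; after: 5.7. That's 1.7 units closer together.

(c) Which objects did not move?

the orange capsule and the red sphere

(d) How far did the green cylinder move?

3.5

The green cylinder moved from about (12.9, 1.7) to (14.0, 5.0), a distance of √(1.1² + 3.3²) ≈ 3.5.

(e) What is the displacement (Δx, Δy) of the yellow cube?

(-0.5, 2.5)

From the two frames, the yellow cube sits at roughly (2.1, 2.5) before and (1.6, 5.0) after.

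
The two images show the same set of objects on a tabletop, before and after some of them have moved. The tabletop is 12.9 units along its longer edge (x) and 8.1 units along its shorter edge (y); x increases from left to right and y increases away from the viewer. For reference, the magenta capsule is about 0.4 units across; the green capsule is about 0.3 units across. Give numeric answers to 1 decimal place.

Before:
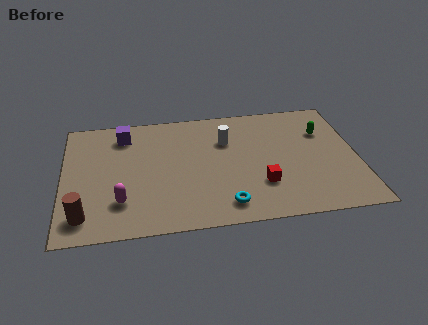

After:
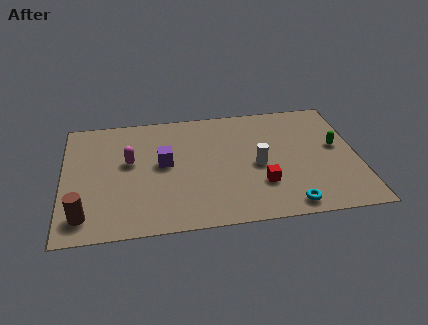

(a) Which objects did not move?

the red cube and the brown cylinder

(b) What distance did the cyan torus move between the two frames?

2.7

From (7.0, 1.3) to (9.7, 0.9), the cyan torus covered √(2.7² + 0.4²) ≈ 2.7 units.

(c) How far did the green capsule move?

1.2

The green capsule moved from about (11.5, 5.6) to (12.0, 4.5), a distance of √(0.5² + 1.1²) ≈ 1.2.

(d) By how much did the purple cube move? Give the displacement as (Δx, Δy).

(1.7, -2.2)

The purple cube started near (2.7, 6.6) and ended near (4.4, 4.4).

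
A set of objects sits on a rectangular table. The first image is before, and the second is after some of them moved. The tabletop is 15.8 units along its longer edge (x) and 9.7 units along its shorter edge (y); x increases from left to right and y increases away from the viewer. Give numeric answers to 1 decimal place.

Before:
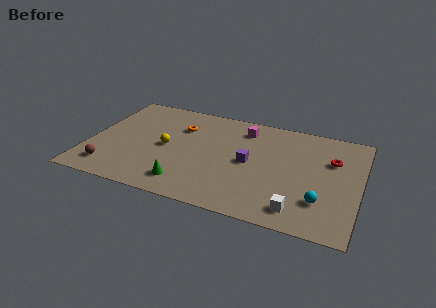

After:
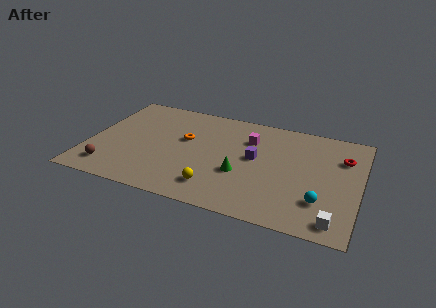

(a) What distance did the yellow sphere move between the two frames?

4.3

The yellow sphere moved from about (4.5, 4.7) to (7.7, 1.9), a distance of √(3.2² + 2.8²) ≈ 4.3.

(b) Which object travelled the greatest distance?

the yellow sphere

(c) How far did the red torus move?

0.7

The red torus was near (14.1, 6.5) before and (14.7, 6.9) after, so it travelled √(0.6² + 0.4²) ≈ 0.7 units.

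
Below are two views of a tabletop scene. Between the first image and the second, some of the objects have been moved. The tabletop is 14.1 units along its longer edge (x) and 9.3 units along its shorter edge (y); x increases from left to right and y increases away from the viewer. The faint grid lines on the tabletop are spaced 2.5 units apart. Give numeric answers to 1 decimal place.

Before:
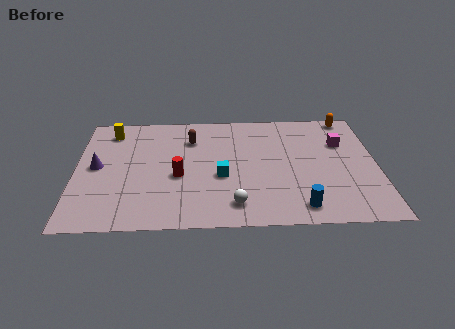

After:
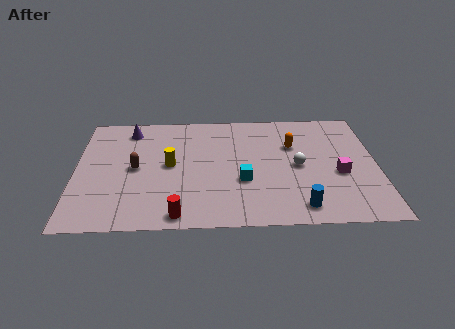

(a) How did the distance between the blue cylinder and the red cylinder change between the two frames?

-0.6

The distance was about 6.2 in the first image and 5.6 in the second, so they moved 0.6 units closer together.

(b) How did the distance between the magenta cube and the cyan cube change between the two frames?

-1.7

They were about 6.2 units apart before and 4.5 after — 1.7 units closer together.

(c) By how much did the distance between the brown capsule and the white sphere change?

+1.9

Before: roughly 5.7 units apart; after: 7.6. That's 1.9 units further apart.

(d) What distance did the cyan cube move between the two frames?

1.1

The cyan cube moved from about (6.8, 3.8) to (7.8, 3.4), a distance of √(1.0² + 0.4²) ≈ 1.1.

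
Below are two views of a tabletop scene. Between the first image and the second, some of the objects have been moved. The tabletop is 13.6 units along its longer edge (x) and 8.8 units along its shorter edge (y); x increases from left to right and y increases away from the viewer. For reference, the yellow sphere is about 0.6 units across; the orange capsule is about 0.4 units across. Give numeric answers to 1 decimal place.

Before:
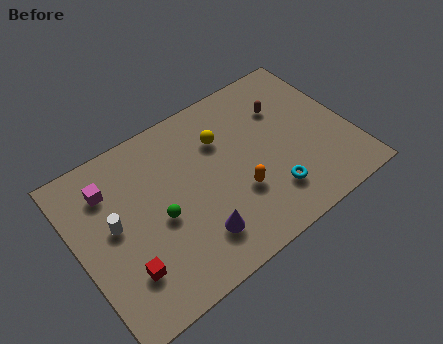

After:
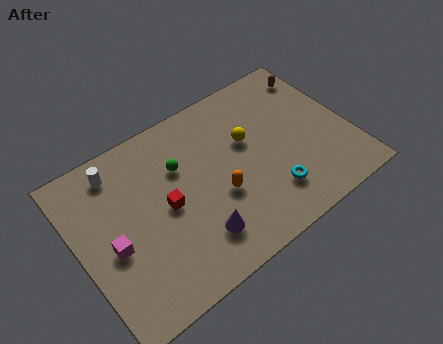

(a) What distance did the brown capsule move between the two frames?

2.2

From (10.7, 6.2) to (12.7, 7.2), the brown capsule covered √(2.0² + 1.0²) ≈ 2.2 units.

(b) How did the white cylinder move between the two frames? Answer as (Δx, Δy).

(0.6, 2.6)

From the two frames, the white cylinder sits at roughly (1.8, 4.8) before and (2.4, 7.4) after.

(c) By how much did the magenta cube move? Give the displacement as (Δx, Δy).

(-0.4, -2.9)

From the two frames, the magenta cube sits at roughly (1.9, 6.7) before and (1.5, 3.8) after.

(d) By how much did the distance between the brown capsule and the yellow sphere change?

+1.2

Before: roughly 3.2 units apart; after: 4.4. That's 1.2 units further apart.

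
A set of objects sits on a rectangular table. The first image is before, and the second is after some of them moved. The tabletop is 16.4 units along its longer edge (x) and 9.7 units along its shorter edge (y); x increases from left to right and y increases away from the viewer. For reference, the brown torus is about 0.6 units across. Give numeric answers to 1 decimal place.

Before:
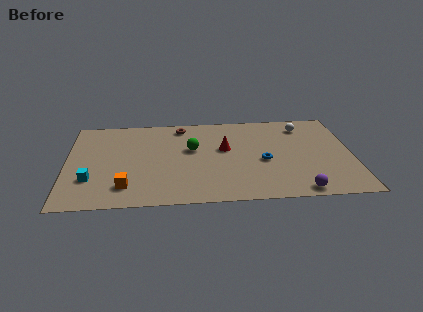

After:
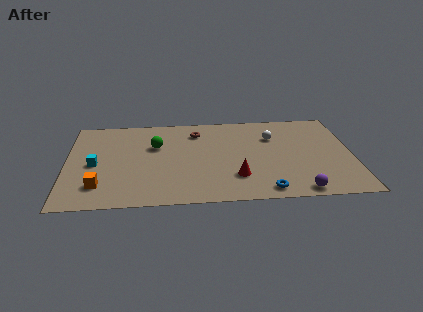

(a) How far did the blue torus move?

3.1

From (11.3, 4.2) to (11.3, 1.1), the blue torus covered √(0.0² + 3.1²) ≈ 3.1 units.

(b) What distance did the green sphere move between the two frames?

2.2

The green sphere moved from about (7.2, 5.8) to (5.1, 6.3), a distance of √(2.1² + 0.5²) ≈ 2.2.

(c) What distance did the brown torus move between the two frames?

1.1

The brown torus was near (6.6, 8.4) before and (7.5, 7.7) after, so it travelled √(0.9² + 0.7²) ≈ 1.1 units.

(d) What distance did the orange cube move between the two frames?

1.5

The orange cube was near (3.4, 2.0) before and (1.9, 2.2) after, so it travelled √(1.5² + 0.2²) ≈ 1.5 units.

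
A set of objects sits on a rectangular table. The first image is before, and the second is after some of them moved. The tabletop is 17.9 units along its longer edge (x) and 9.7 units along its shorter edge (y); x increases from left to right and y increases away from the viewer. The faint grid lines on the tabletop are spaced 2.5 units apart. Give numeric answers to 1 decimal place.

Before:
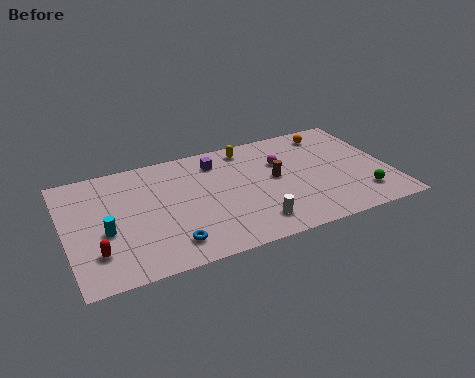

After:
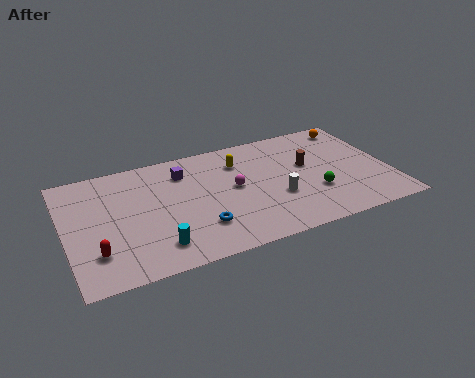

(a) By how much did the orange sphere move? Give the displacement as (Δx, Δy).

(1.4, 0.2)

The orange sphere was at about (15.1, 8.2) and moved to about (16.5, 8.4).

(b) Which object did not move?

the red capsule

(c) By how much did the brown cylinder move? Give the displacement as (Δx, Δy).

(1.9, 0.5)

The brown cylinder started near (11.6, 5.2) and ended near (13.5, 5.7).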